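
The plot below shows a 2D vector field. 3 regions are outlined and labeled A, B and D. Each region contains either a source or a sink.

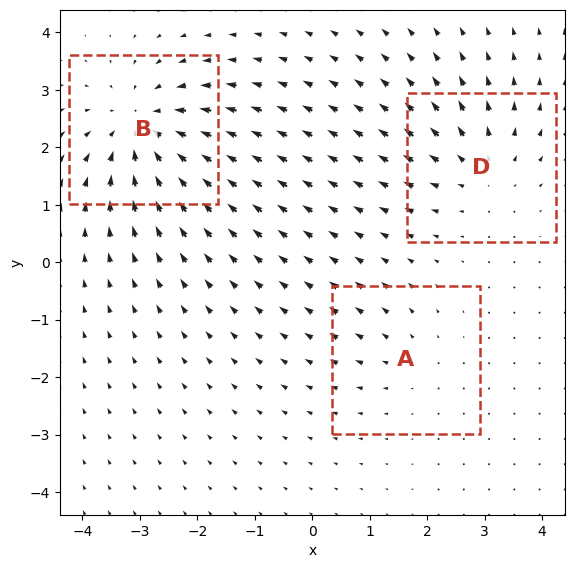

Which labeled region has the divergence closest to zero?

Divergence at each region's feature centre — A: about +2, B: about -5, D: about +3. Region A is closest to zero.

A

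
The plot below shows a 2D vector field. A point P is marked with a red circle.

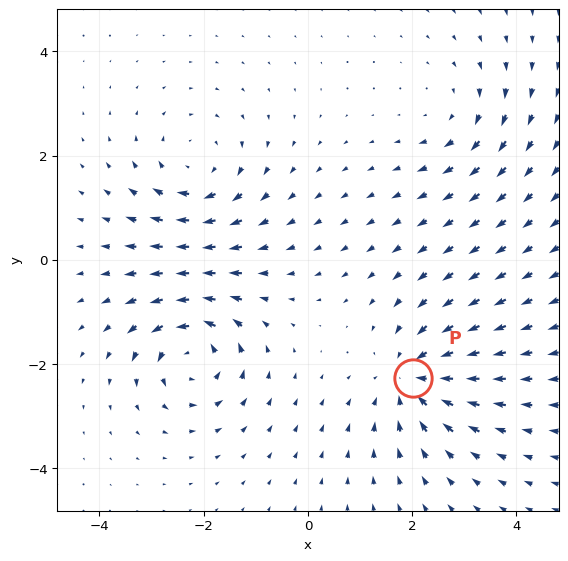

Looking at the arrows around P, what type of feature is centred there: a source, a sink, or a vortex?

sink

At P (2.0, -2.3) the arrows converge inward. Divergence about -5, curl ≈0 — negative divergence with near-zero curl is a sink.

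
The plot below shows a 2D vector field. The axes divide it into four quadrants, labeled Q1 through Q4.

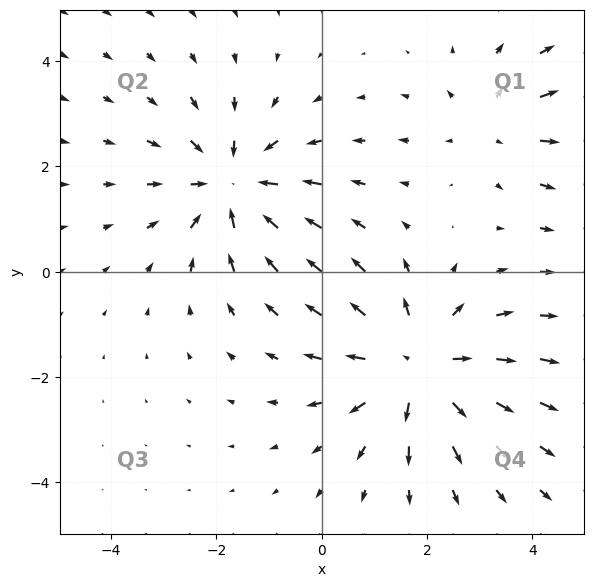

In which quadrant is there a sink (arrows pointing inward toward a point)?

Q2

The sink sits at approximately (-1.7, 1.6), which lies in quadrant Q2. The divergence there is about -4, negative as expected for a sink.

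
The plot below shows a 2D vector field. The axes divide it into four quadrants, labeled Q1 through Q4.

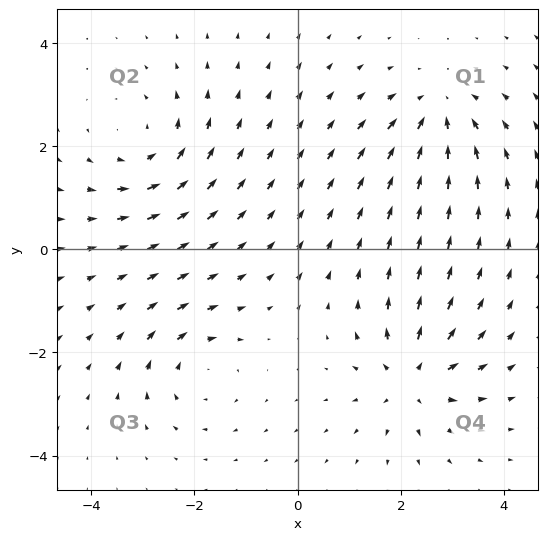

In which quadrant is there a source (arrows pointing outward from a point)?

Q4

The source sits at approximately (2.2, -2.5), which lies in quadrant Q4. The divergence there is about +5, positive as expected for a source.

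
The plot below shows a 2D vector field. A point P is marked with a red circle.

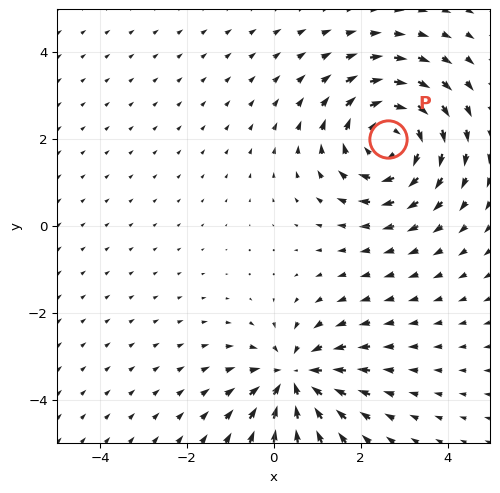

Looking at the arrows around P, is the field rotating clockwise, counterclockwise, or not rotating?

Near P at (2.6, 2.0) the arrows circulate clockwise. The curl (z-component) there is about -4; negative curl means clockwise rotation.

clockwise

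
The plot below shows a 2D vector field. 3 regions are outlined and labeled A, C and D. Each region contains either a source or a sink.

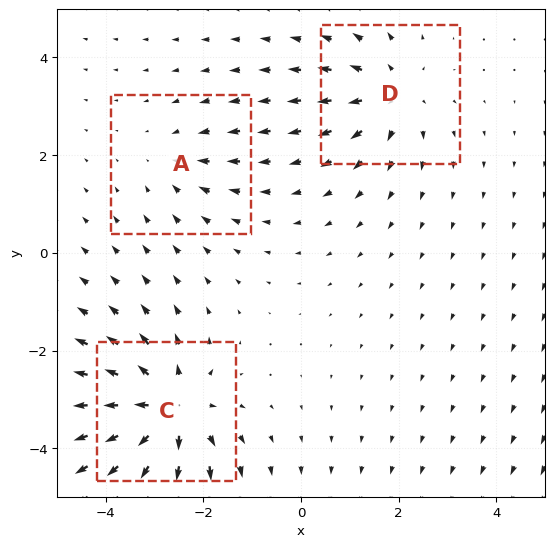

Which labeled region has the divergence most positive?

C

Divergence at each region's feature centre — A: about -2, C: about +5, D: about +3. Region C is most positive.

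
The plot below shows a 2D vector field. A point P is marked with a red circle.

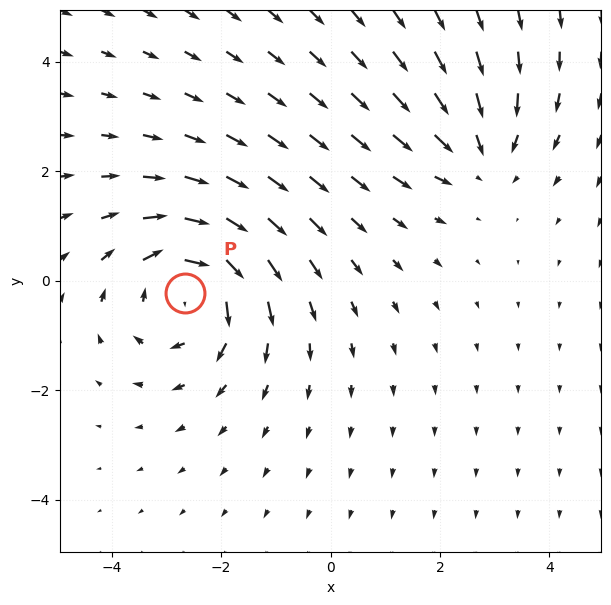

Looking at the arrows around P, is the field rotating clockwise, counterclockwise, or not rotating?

Near P at (-2.7, -0.2) the arrows circulate clockwise. The curl (z-component) there is about -4; negative curl means clockwise rotation.

clockwise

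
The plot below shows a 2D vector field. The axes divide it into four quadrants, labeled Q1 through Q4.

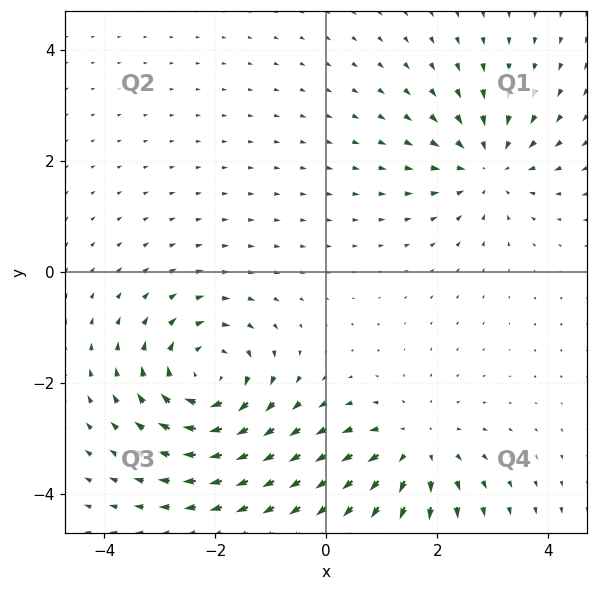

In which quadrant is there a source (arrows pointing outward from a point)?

The source sits at approximately (1.6, -3.2), which lies in quadrant Q4. The divergence there is about +3, positive as expected for a source.

Q4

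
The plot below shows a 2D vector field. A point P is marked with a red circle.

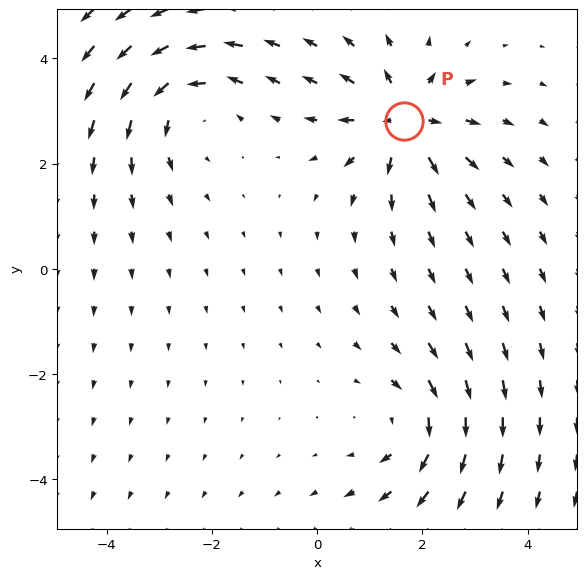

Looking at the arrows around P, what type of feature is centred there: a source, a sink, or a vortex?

source

At P (1.7, 2.8) the arrows spread outward. Divergence about +4, curl ≈0 — positive divergence with near-zero curl is a source.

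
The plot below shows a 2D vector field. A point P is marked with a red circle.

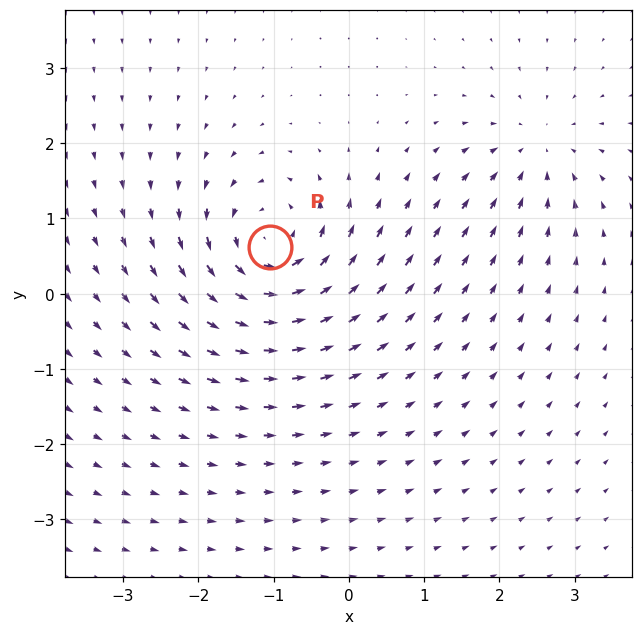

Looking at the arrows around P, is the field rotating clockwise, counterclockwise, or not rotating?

Near P at (-1.1, 0.6) the arrows circulate counterclockwise. The curl (z-component) there is about +6; positive curl means counterclockwise rotation.

counterclockwise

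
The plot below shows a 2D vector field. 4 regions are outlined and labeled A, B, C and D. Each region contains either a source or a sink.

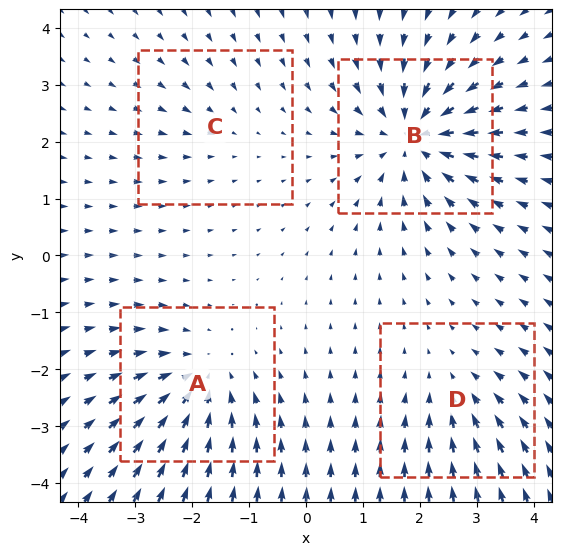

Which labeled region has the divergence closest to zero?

C

Divergence at each region's feature centre — A: about -5, B: about -7, C: about -2, D: about -3. Region C is closest to zero.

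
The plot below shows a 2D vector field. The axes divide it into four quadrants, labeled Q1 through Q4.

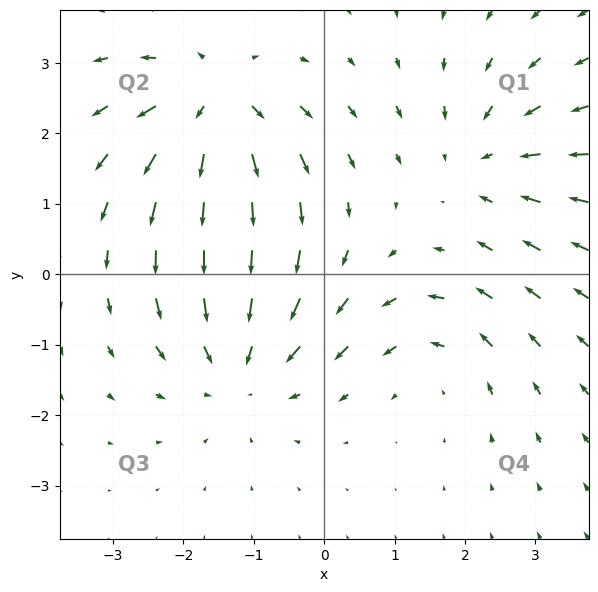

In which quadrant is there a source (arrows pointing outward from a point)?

The source sits at approximately (-1.6, 2.4), which lies in quadrant Q2. The divergence there is about +5, positive as expected for a source.

Q2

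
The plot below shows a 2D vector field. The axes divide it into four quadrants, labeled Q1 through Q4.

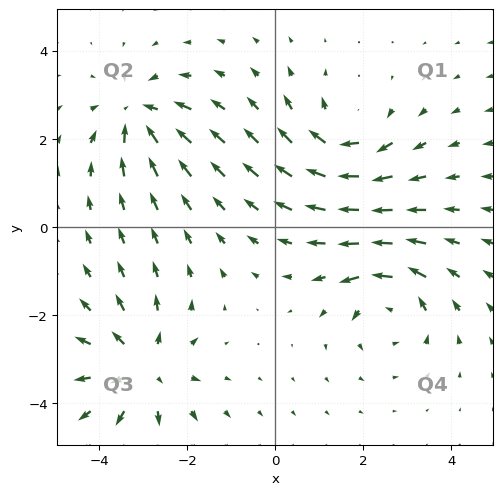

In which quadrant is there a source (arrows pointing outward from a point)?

The source sits at approximately (-3.0, -3.2), which lies in quadrant Q3. The divergence there is about +5, positive as expected for a source.

Q3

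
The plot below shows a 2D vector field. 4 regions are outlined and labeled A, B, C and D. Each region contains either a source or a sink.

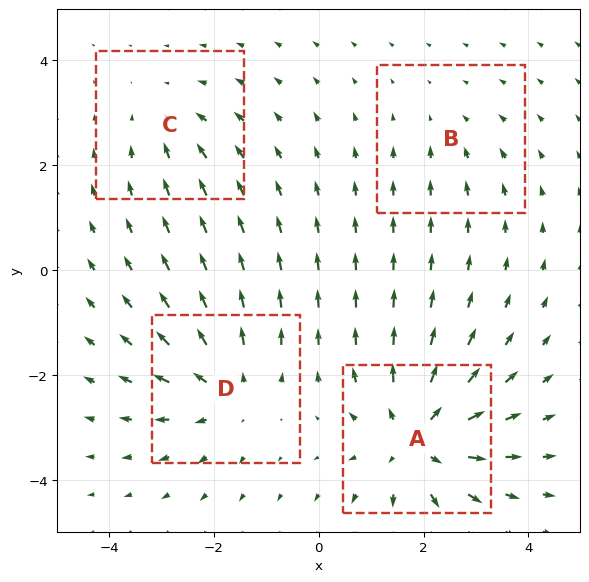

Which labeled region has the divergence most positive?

Divergence at each region's feature centre — A: about +6, B: about -2, C: about -3, D: about +4. Region A is most positive.

A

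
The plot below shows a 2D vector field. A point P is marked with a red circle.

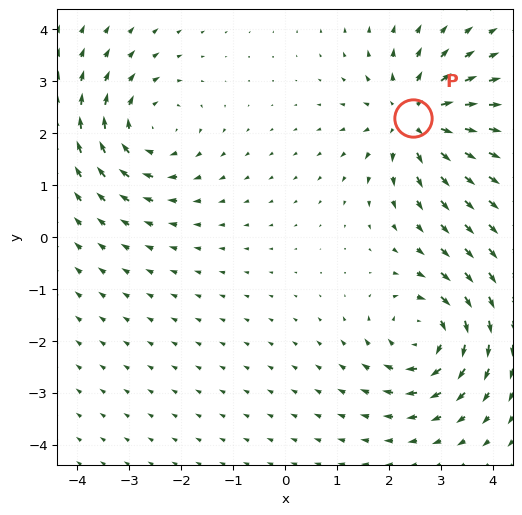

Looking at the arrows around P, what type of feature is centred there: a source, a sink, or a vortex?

At P (2.5, 2.3) the arrows spread outward. Divergence about +5, curl ≈0 — positive divergence with near-zero curl is a source.

source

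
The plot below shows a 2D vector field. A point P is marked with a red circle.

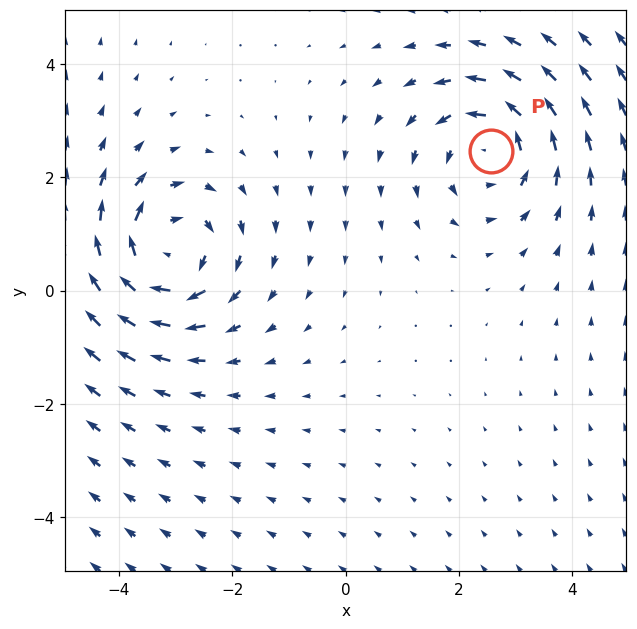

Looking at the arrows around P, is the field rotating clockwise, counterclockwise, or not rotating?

counterclockwise

Near P at (2.6, 2.5) the arrows circulate counterclockwise. The curl (z-component) there is about +4; positive curl means counterclockwise rotation.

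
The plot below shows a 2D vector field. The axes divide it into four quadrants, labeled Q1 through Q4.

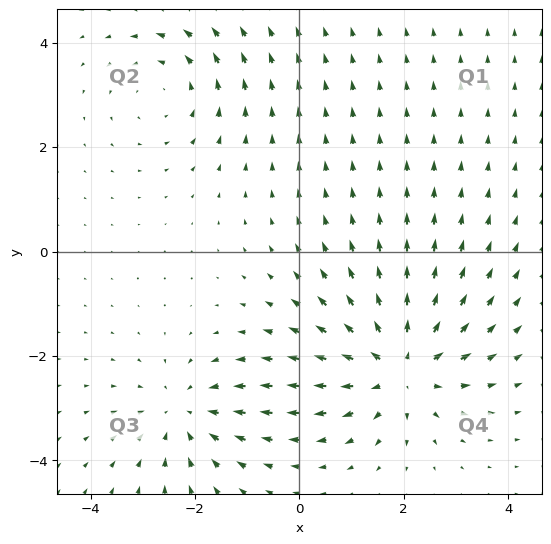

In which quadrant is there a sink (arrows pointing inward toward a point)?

The sink sits at approximately (-2.2, -3.1), which lies in quadrant Q3. The divergence there is about -3, negative as expected for a sink.

Q3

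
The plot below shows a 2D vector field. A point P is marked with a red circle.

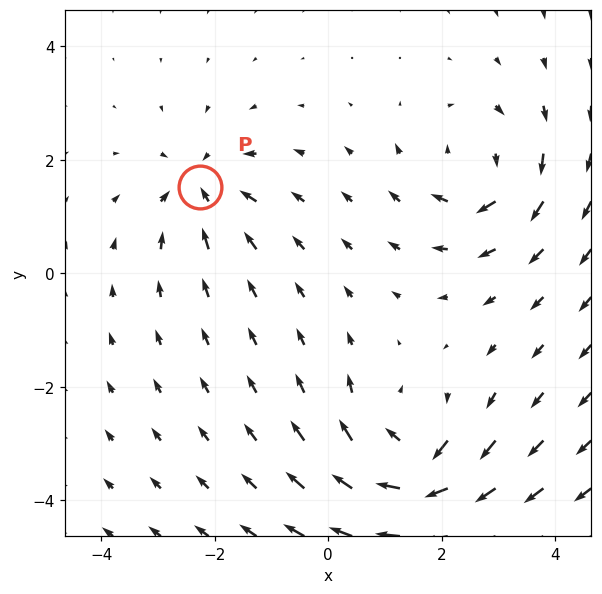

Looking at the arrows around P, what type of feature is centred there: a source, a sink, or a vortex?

sink

At P (-2.3, 1.5) the arrows converge inward. Divergence about -4, curl ≈0 — negative divergence with near-zero curl is a sink.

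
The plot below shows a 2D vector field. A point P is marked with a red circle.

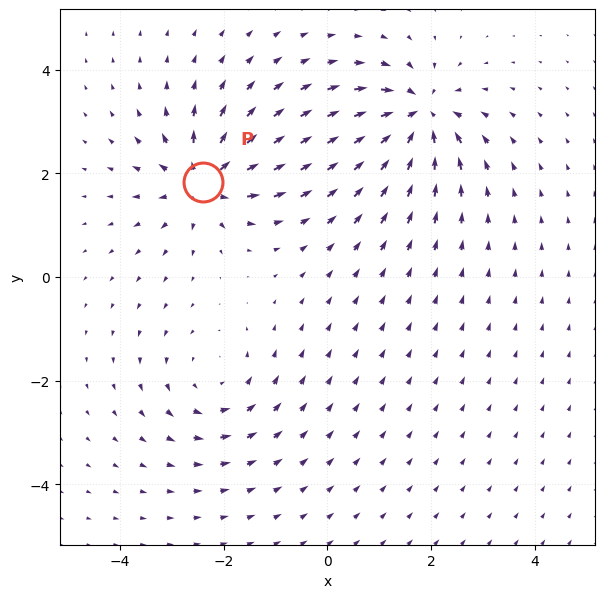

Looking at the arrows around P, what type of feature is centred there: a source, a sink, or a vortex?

At P (-2.4, 1.8) the arrows spread outward. Divergence about +5, curl ≈0 — positive divergence with near-zero curl is a source.

source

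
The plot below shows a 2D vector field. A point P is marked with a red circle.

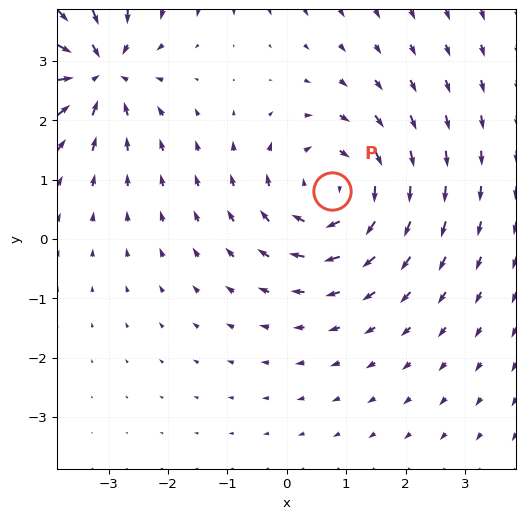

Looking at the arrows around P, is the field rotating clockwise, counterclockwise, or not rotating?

clockwise

Near P at (0.8, 0.8) the arrows circulate clockwise. The curl (z-component) there is about -4; negative curl means clockwise rotation.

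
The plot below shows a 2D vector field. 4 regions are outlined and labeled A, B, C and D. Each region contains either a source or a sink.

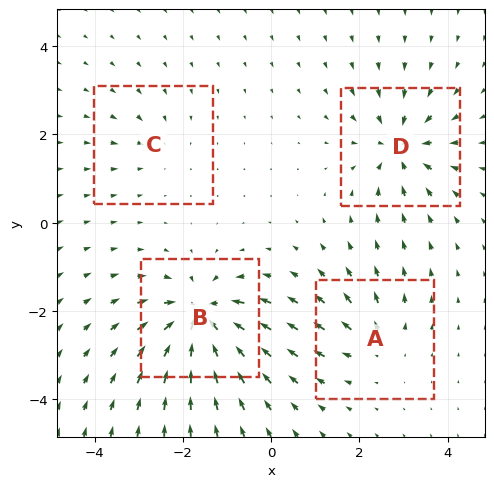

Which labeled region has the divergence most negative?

Divergence at each region's feature centre — A: about +4, B: about -8, C: about -3, D: about -6. Region B is most negative.

B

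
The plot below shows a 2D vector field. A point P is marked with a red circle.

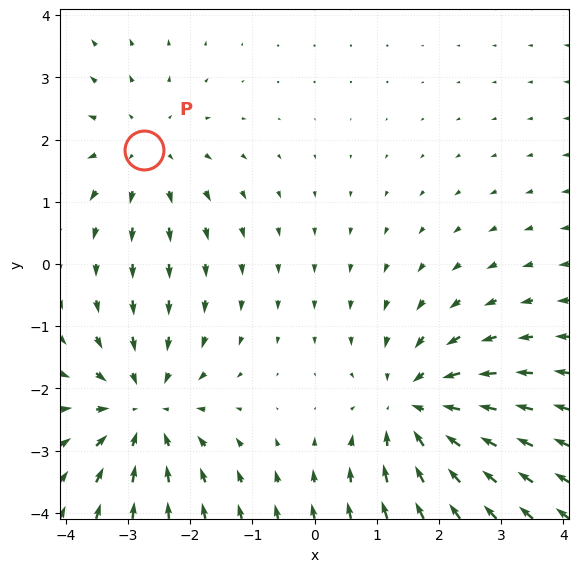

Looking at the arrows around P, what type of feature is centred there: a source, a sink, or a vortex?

source

At P (-2.7, 1.8) the arrows spread outward. Divergence about +2, curl ≈0 — positive divergence with near-zero curl is a source.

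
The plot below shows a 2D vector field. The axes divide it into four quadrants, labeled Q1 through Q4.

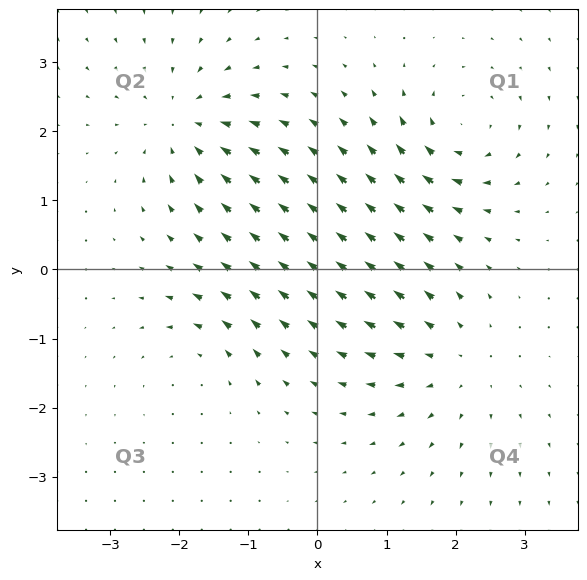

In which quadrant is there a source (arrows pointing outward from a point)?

Q4

The source sits at approximately (2.0, -1.3), which lies in quadrant Q4. The divergence there is about +4, positive as expected for a source.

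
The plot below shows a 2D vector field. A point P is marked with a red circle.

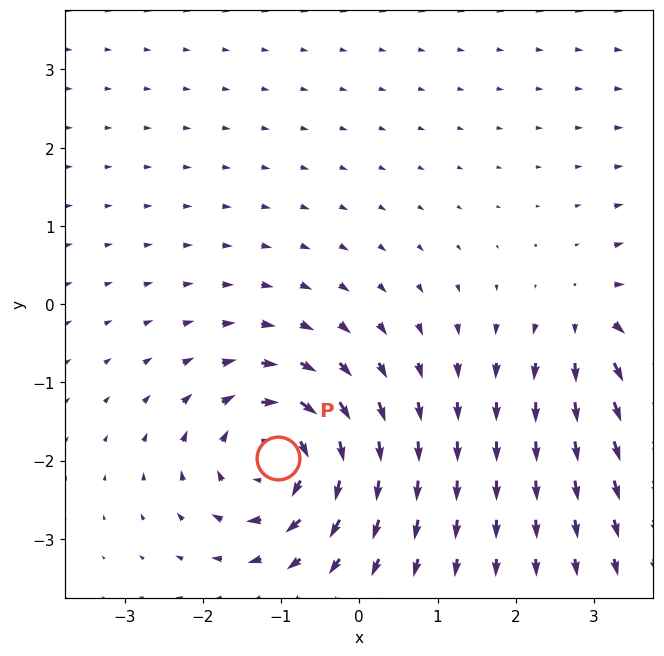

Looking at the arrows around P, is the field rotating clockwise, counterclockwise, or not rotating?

Near P at (-1.0, -2.0) the arrows circulate clockwise. The curl (z-component) there is about -5; negative curl means clockwise rotation.

clockwise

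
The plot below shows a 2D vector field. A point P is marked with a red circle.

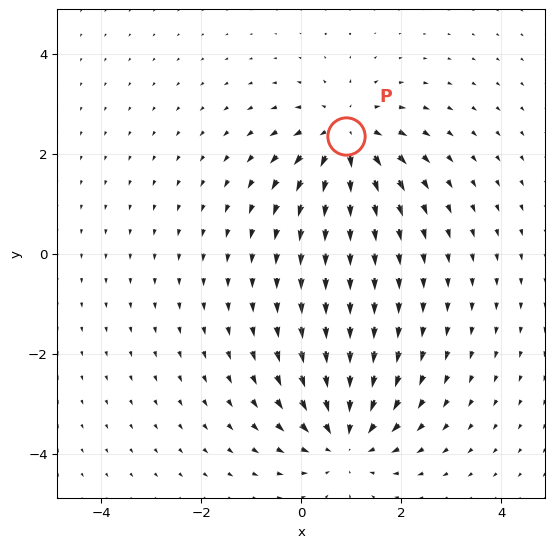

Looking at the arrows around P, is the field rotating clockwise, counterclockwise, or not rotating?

Near P at (0.9, 2.3) the arrows show no circulation. The curl there is ≈0.

not rotating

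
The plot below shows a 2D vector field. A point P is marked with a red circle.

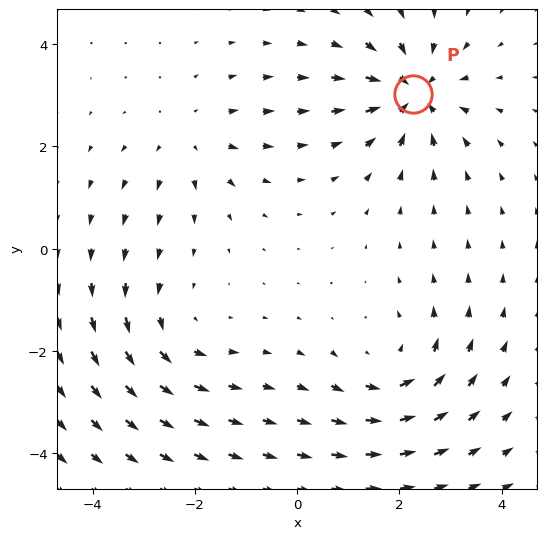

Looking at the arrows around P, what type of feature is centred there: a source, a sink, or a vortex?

sink

At P (2.3, 3.0) the arrows converge inward. Divergence about -6, curl ≈0 — negative divergence with near-zero curl is a sink.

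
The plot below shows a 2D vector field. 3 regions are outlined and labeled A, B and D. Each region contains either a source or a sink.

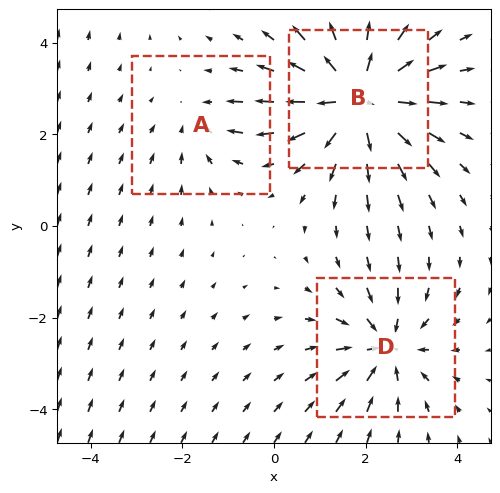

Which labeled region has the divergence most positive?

Divergence at each region's feature centre — A: about -2, B: about +5, D: about -3. Region B is most positive.

B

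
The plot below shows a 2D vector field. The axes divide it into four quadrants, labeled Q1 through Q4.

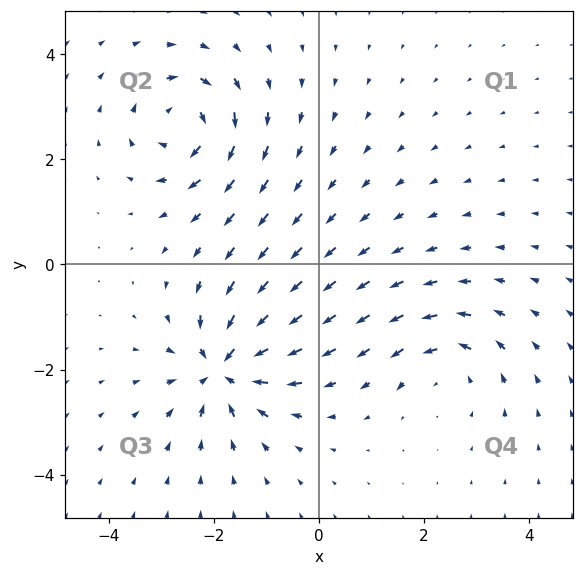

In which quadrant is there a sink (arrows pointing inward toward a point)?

Q3

The sink sits at approximately (-1.8, -2.0), which lies in quadrant Q3. The divergence there is about -5, negative as expected for a sink.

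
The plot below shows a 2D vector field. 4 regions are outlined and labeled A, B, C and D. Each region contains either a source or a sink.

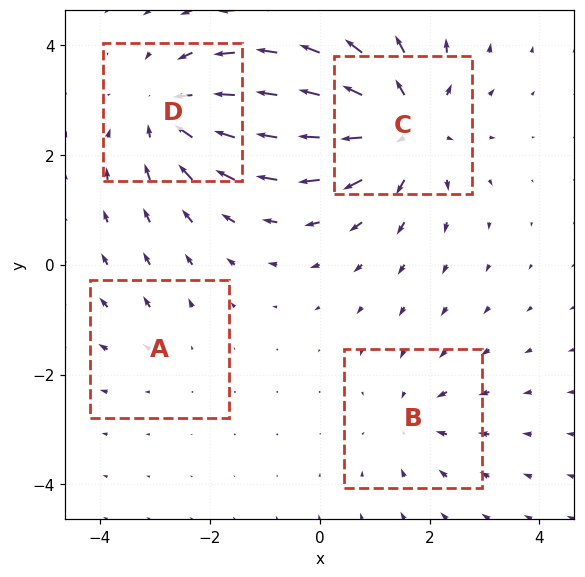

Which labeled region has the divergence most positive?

C

Divergence at each region's feature centre — A: about +2, B: about -3, C: about +6, D: about -5. Region C is most positive.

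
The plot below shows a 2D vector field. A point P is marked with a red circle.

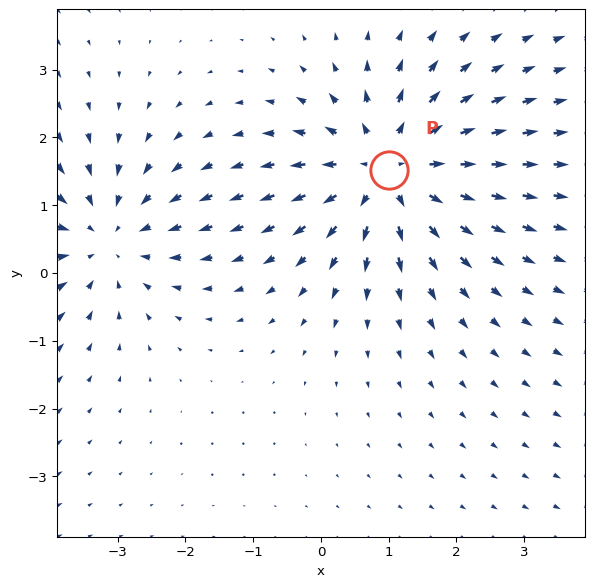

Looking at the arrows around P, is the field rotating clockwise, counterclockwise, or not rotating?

Near P at (1.0, 1.5) the arrows show no circulation. The curl there is ≈0.

not rotating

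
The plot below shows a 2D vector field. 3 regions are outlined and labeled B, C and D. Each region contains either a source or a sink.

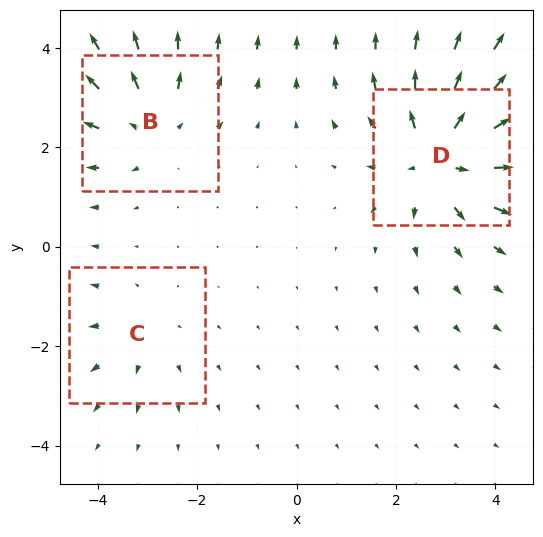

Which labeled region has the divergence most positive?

Divergence at each region's feature centre — B: about +3, C: about +2, D: about +5. Region D is most positive.

D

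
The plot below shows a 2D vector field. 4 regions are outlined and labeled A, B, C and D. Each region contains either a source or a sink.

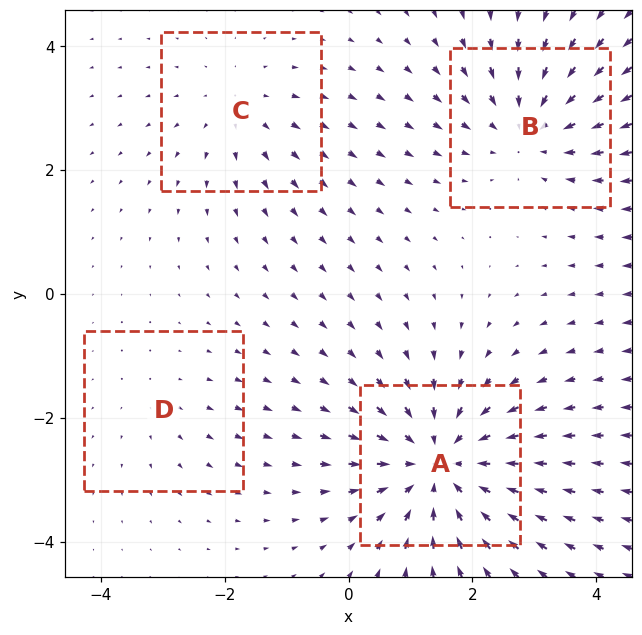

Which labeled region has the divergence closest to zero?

D

Divergence at each region's feature centre — A: about -6, B: about -4, C: about +3, D: about +2. Region D is closest to zero.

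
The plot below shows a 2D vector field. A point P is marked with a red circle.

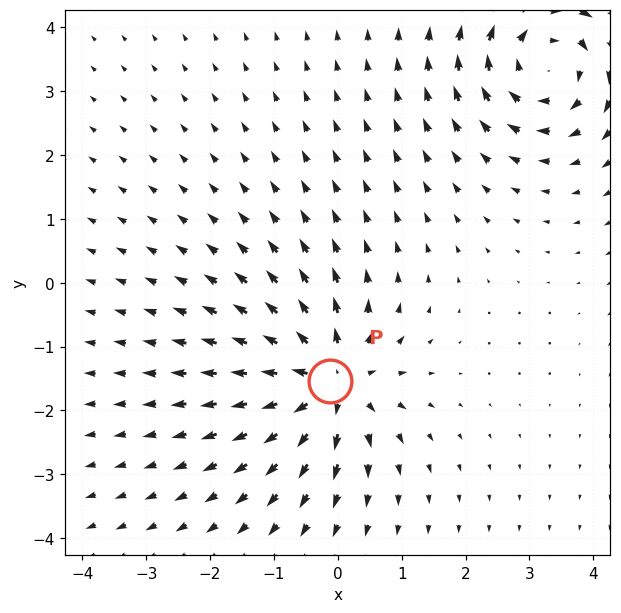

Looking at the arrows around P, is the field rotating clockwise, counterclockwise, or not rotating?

Near P at (-0.1, -1.5) the arrows show no circulation. The curl there is ≈0.

not rotating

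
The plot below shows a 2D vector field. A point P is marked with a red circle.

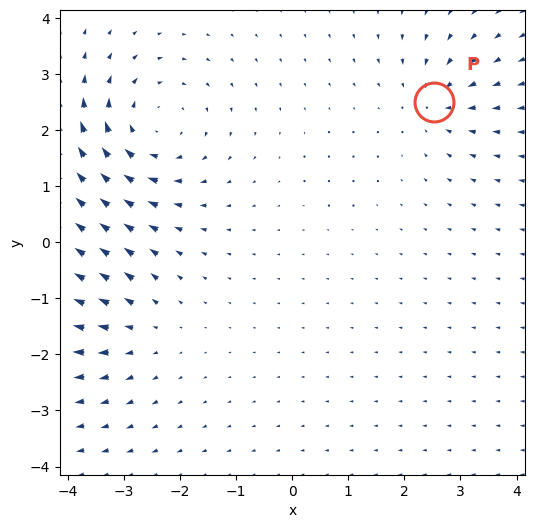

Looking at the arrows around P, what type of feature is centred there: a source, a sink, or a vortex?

sink

At P (2.5, 2.5) the arrows converge inward. Divergence about -3, curl ≈0 — negative divergence with near-zero curl is a sink.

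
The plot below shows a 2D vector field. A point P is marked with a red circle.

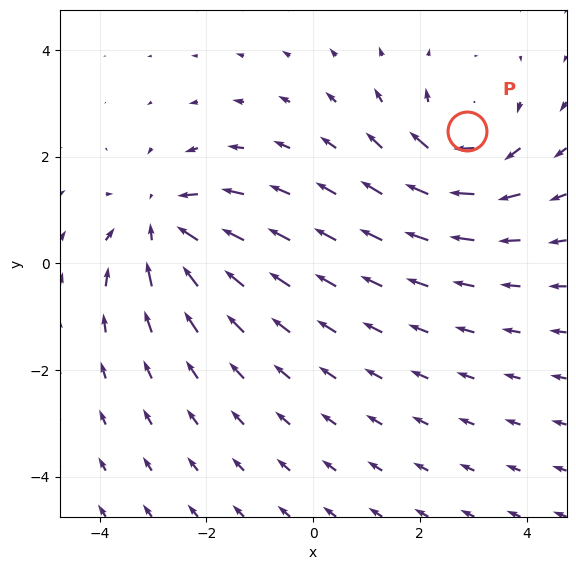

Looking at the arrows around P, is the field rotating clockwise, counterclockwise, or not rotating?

Near P at (2.9, 2.5) the arrows circulate clockwise. The curl (z-component) there is about -3; negative curl means clockwise rotation.

clockwise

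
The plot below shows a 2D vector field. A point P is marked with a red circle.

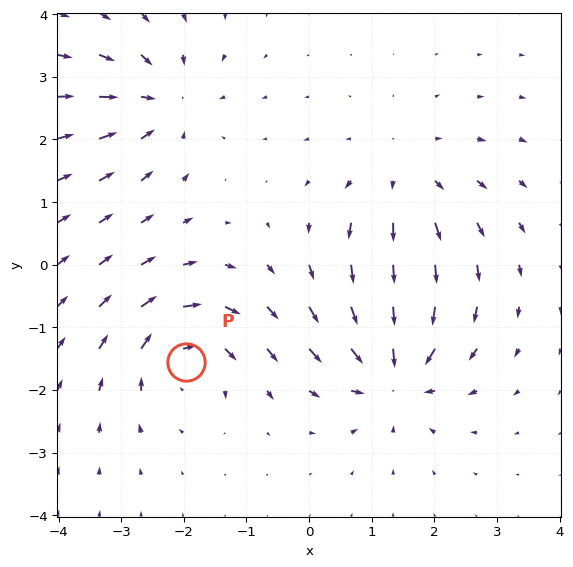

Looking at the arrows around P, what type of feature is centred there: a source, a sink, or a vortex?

vortex

At P (-2.0, -1.5) the arrows circulate clockwise. Divergence ≈0, curl about -5 — near-zero divergence with nonzero curl is a vortex.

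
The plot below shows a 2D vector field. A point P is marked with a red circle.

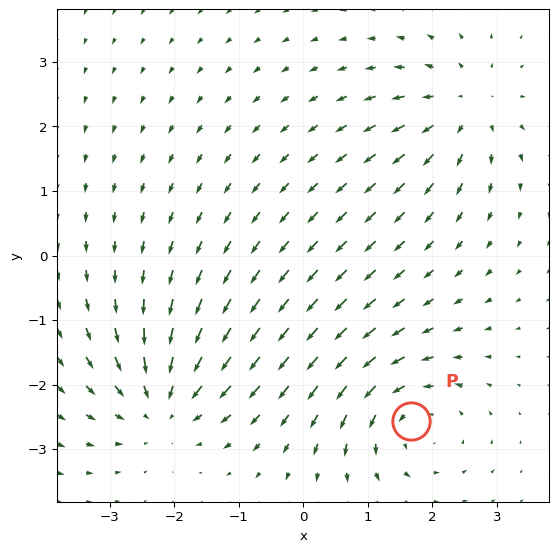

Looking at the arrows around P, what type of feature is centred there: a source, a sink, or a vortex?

At P (1.7, -2.6) the arrows circulate counterclockwise. Divergence ≈0, curl about +4 — near-zero divergence with nonzero curl is a vortex.

vortex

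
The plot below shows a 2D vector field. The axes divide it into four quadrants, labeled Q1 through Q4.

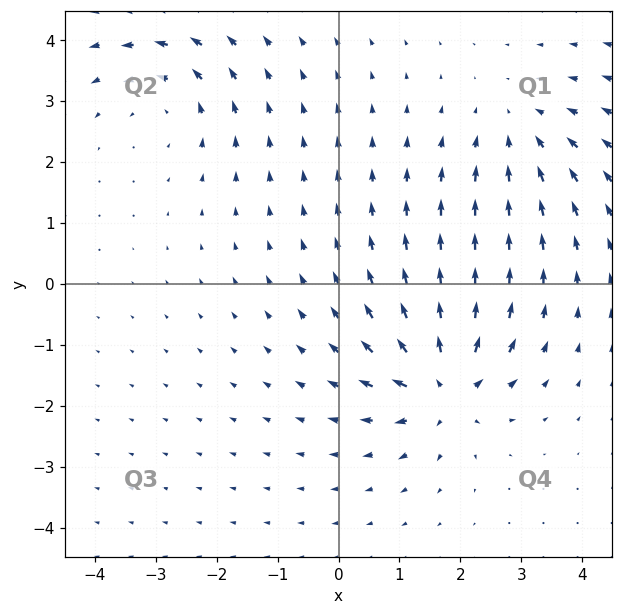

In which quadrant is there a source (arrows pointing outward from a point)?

Q4

The source sits at approximately (1.7, -1.7), which lies in quadrant Q4. The divergence there is about +6, positive as expected for a source.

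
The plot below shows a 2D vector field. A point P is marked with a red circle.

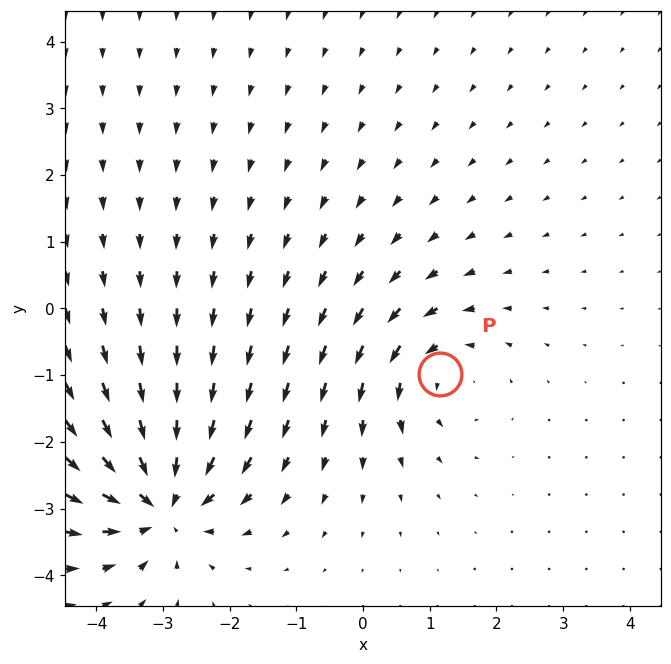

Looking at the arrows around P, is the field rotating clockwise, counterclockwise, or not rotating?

counterclockwise

Near P at (1.2, -1.0) the arrows circulate counterclockwise. The curl (z-component) there is about +3; positive curl means counterclockwise rotation.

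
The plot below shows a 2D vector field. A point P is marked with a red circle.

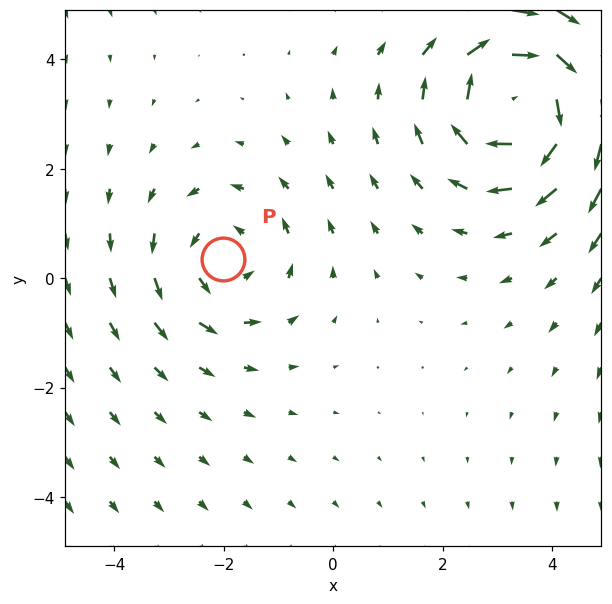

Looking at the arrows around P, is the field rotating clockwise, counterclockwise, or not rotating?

counterclockwise

Near P at (-2.0, 0.3) the arrows circulate counterclockwise. The curl (z-component) there is about +2; positive curl means counterclockwise rotation.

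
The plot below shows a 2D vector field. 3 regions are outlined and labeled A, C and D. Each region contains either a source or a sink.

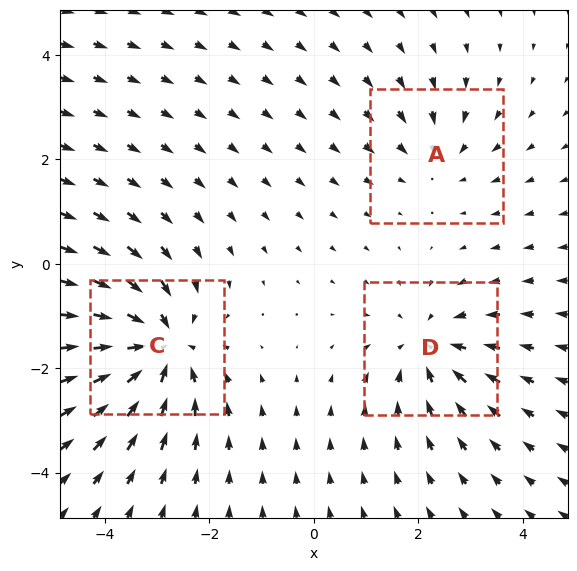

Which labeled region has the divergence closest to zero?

A

Divergence at each region's feature centre — A: about -2, C: about -5, D: about -3. Region A is closest to zero.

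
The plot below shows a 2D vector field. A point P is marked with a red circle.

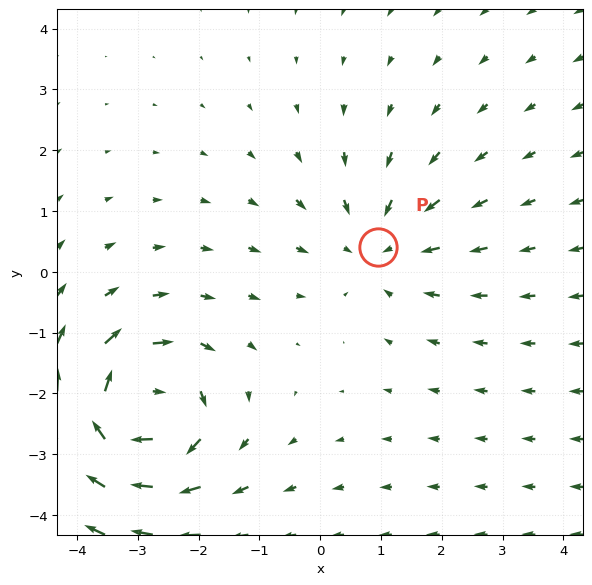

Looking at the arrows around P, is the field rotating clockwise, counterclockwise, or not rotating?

Near P at (1.0, 0.4) the arrows show no circulation. The curl there is ≈0.

not rotating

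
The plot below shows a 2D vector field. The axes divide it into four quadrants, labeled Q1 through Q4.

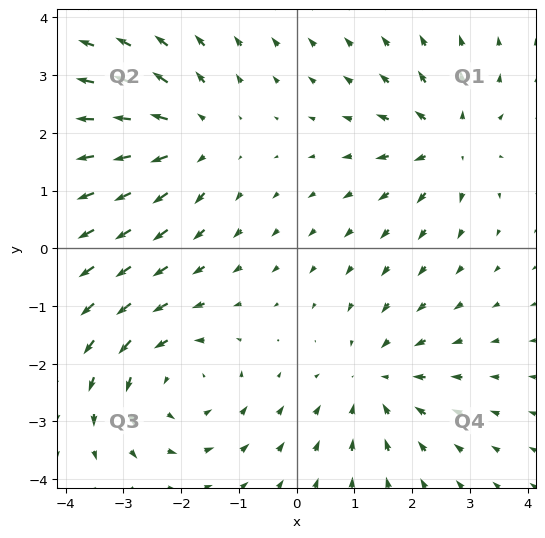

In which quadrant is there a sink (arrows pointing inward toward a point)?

The sink sits at approximately (1.4, -2.3), which lies in quadrant Q4. The divergence there is about -4, negative as expected for a sink.

Q4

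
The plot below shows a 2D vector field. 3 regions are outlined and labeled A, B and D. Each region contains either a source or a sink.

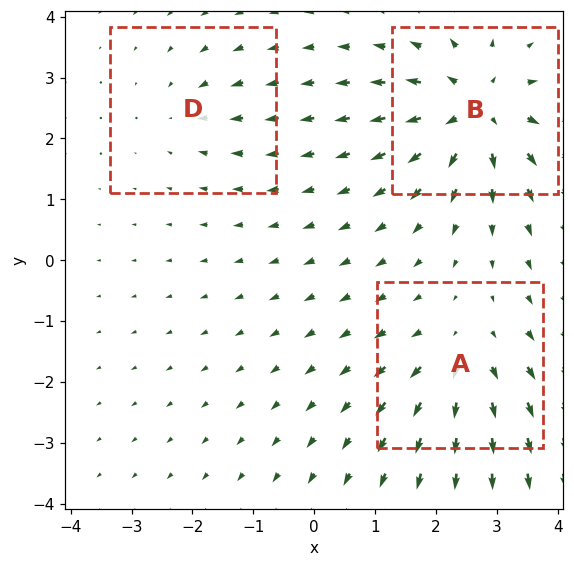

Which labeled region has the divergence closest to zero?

D

Divergence at each region's feature centre — A: about +4, B: about +6, D: about -2. Region D is closest to zero.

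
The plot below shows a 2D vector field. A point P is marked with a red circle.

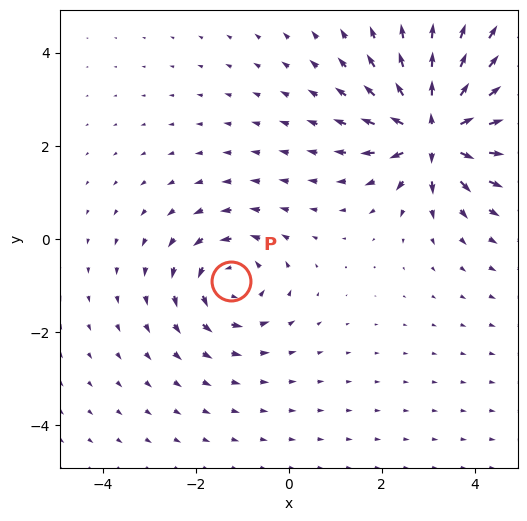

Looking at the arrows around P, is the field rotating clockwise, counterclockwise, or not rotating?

Near P at (-1.2, -0.9) the arrows circulate counterclockwise. The curl (z-component) there is about +4; positive curl means counterclockwise rotation.

counterclockwise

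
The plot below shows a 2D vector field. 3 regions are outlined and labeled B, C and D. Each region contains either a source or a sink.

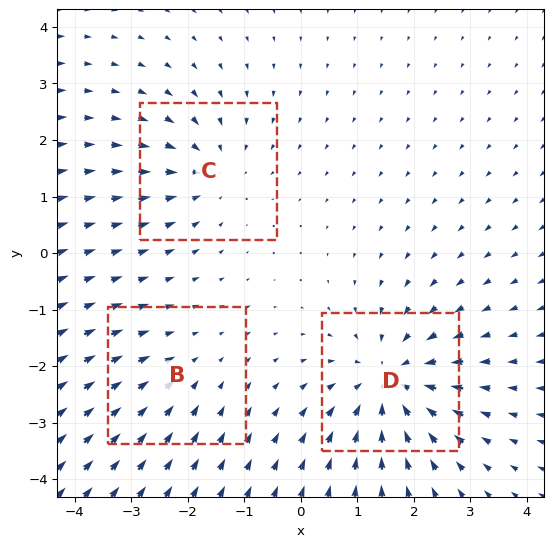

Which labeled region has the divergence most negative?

Divergence at each region's feature centre — B: about -2, C: about -3, D: about -4. Region D is most negative.

D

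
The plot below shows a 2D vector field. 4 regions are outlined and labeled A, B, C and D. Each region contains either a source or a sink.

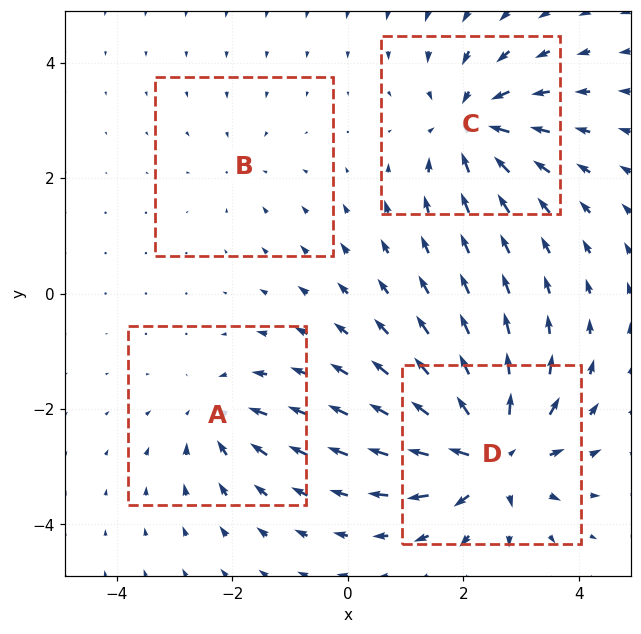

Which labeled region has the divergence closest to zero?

Divergence at each region's feature centre — A: about -4, B: about -2, C: about -6, D: about +8. Region B is closest to zero.

B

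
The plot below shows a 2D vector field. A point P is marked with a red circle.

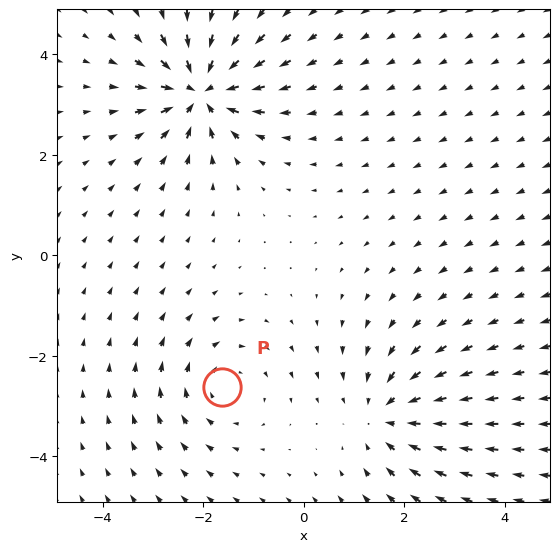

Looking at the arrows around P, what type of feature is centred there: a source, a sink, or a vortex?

At P (-1.6, -2.6) the arrows circulate clockwise. Divergence ≈0, curl about -2 — near-zero divergence with nonzero curl is a vortex.

vortex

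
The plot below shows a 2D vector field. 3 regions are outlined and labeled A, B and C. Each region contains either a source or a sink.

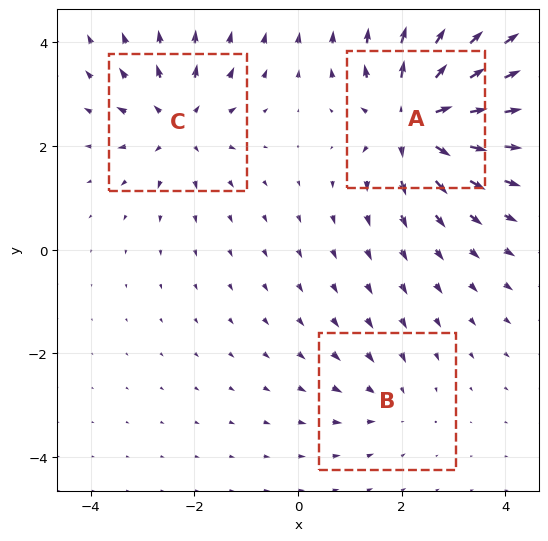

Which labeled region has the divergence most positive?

Divergence at each region's feature centre — A: about +6, B: about -2, C: about +4. Region A is most positive.

A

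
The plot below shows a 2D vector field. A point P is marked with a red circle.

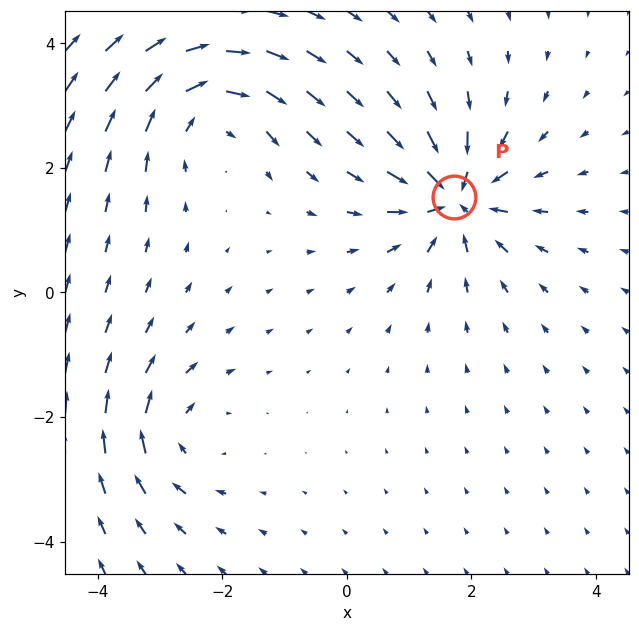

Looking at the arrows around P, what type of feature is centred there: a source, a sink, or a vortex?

At P (1.7, 1.5) the arrows converge inward. Divergence about -6, curl ≈0 — negative divergence with near-zero curl is a sink.

sink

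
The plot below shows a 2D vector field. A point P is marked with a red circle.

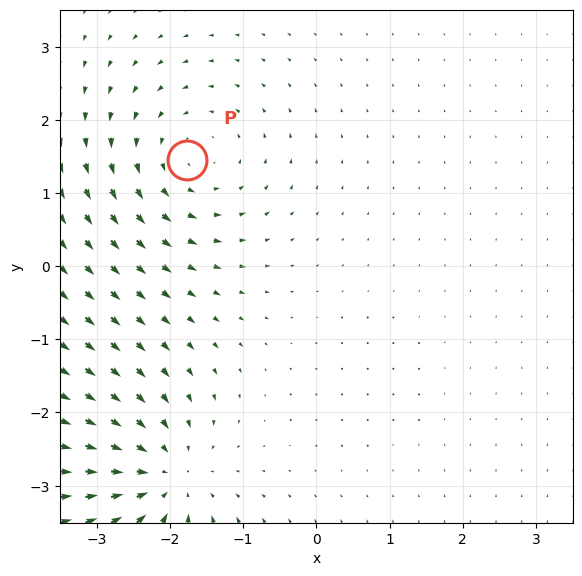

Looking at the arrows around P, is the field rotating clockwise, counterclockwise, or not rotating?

Near P at (-1.8, 1.5) the arrows circulate counterclockwise. The curl (z-component) there is about +4; positive curl means counterclockwise rotation.

counterclockwise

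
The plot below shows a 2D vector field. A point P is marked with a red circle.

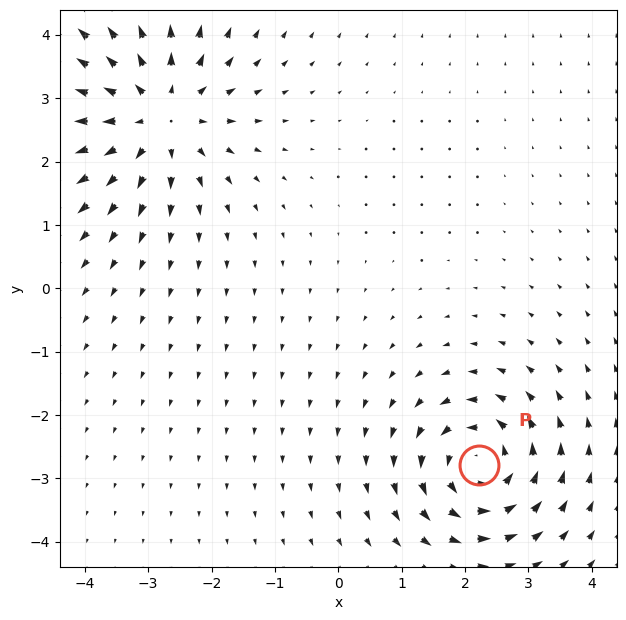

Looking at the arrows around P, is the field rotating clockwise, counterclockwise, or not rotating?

counterclockwise

Near P at (2.2, -2.8) the arrows circulate counterclockwise. The curl (z-component) there is about +5; positive curl means counterclockwise rotation.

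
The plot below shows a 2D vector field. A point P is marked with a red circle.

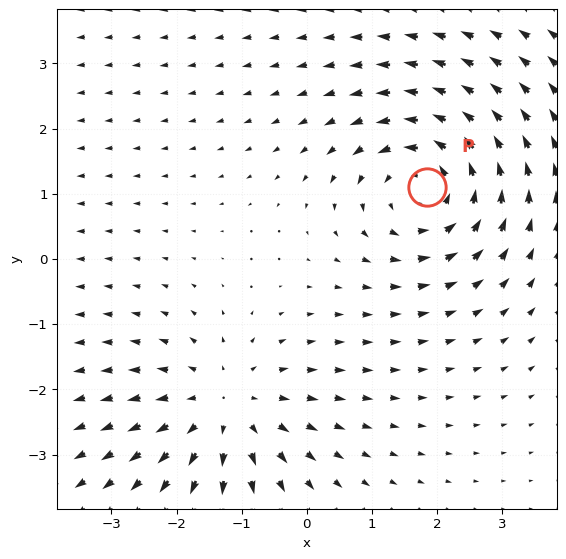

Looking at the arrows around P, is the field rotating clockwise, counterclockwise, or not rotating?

counterclockwise

Near P at (1.8, 1.1) the arrows circulate counterclockwise. The curl (z-component) there is about +4; positive curl means counterclockwise rotation.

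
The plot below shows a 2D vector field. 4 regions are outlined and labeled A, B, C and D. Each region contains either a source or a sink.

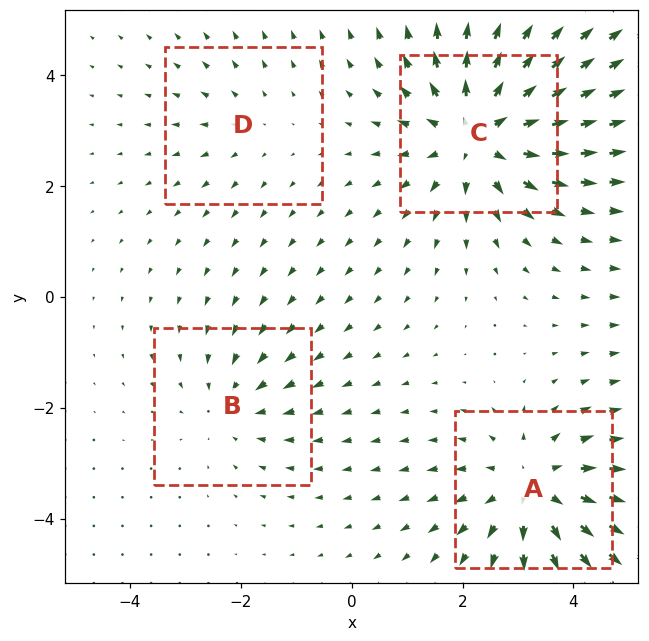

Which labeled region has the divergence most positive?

Divergence at each region's feature centre — A: about +5, B: about -3, C: about +6, D: about +2. Region C is most positive.

C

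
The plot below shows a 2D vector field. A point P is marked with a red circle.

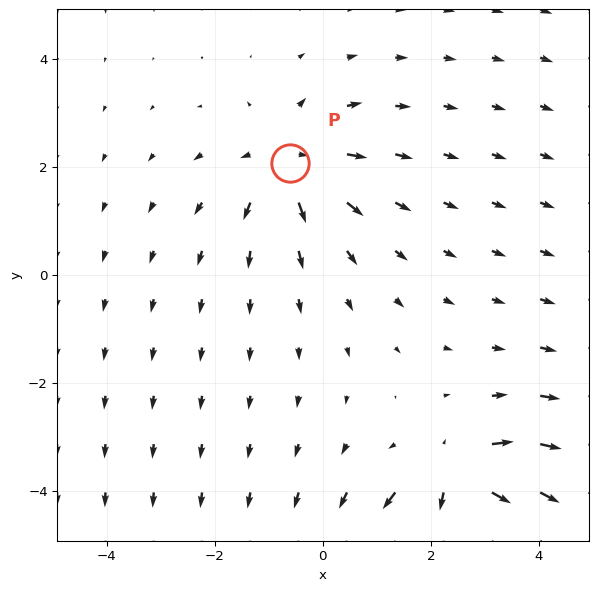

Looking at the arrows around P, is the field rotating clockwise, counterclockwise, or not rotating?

not rotating

Near P at (-0.6, 2.1) the arrows show no circulation. The curl there is ≈0.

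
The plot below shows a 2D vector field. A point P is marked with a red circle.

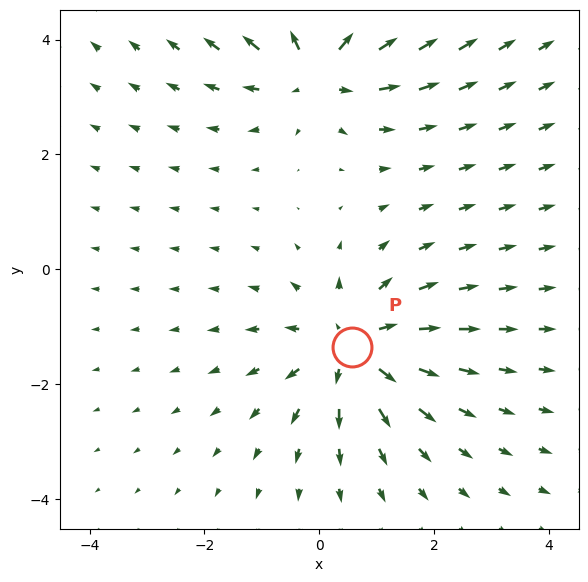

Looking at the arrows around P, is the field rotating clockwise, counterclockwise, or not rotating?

not rotating

Near P at (0.6, -1.4) the arrows show no circulation. The curl there is ≈0.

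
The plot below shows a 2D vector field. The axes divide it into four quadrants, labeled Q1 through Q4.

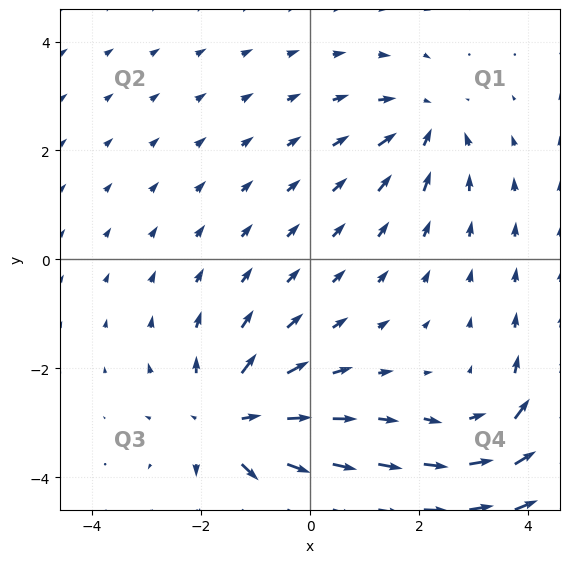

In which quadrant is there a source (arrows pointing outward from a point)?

The source sits at approximately (-1.5, -3.0), which lies in quadrant Q3. The divergence there is about +5, positive as expected for a source.

Q3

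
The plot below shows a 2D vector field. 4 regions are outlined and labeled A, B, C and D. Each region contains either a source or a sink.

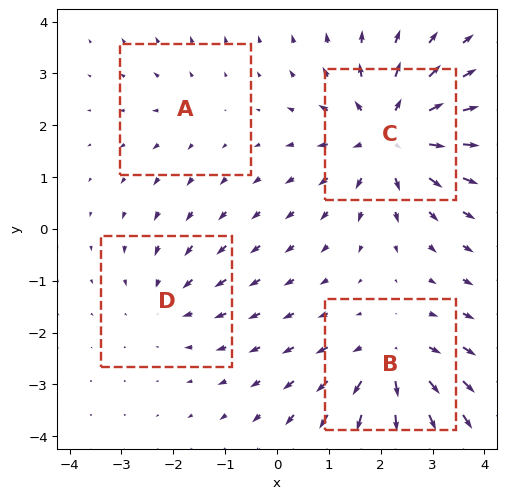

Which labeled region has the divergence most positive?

C

Divergence at each region's feature centre — A: about +2, B: about +5, C: about +6, D: about -3. Region C is most positive.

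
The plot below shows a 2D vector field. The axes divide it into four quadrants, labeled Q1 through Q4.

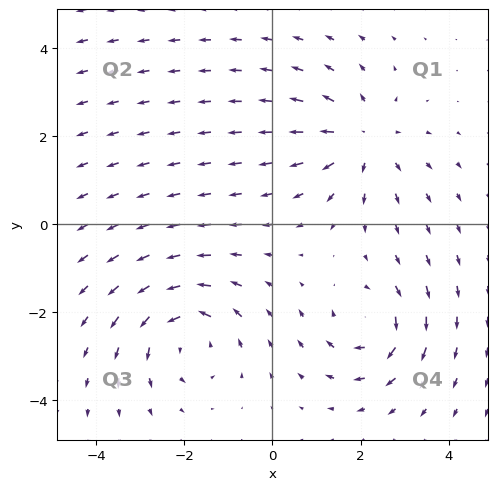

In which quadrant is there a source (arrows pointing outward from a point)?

The source sits at approximately (2.1, 1.9), which lies in quadrant Q1. The divergence there is about +4, positive as expected for a source.

Q1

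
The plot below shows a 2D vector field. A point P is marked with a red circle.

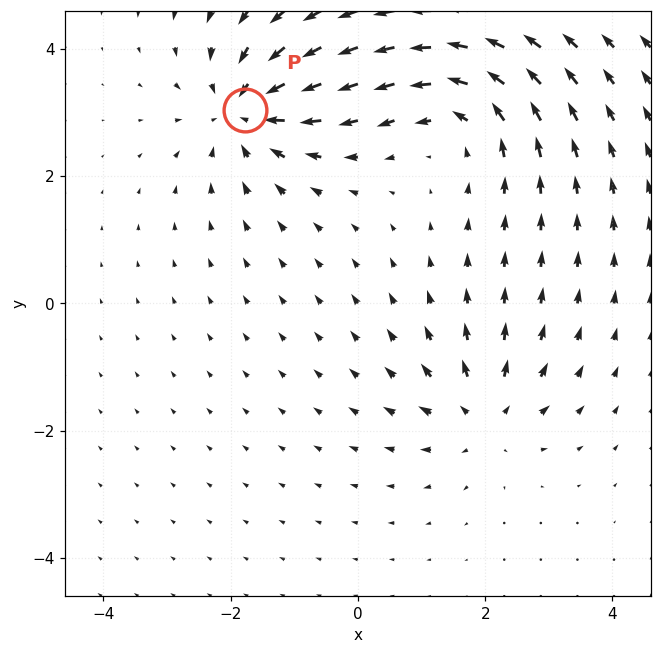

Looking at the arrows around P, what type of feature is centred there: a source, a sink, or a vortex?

sink

At P (-1.8, 3.0) the arrows converge inward. Divergence about -5, curl ≈0 — negative divergence with near-zero curl is a sink.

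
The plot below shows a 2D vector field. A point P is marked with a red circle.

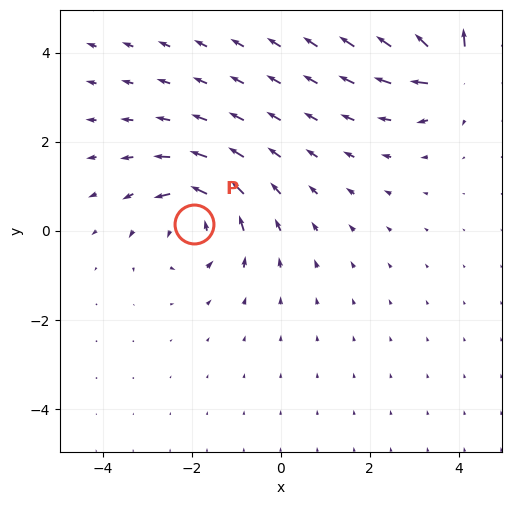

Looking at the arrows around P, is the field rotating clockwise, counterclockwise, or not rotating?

Near P at (-1.9, 0.1) the arrows circulate counterclockwise. The curl (z-component) there is about +5; positive curl means counterclockwise rotation.

counterclockwise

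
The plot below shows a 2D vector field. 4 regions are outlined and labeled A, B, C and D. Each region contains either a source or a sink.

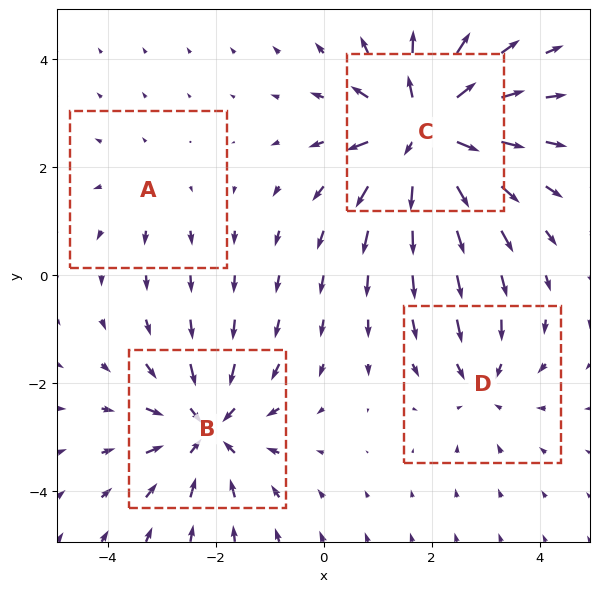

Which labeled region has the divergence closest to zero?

Divergence at each region's feature centre — A: about +2, B: about -5, C: about +8, D: about -4. Region A is closest to zero.

A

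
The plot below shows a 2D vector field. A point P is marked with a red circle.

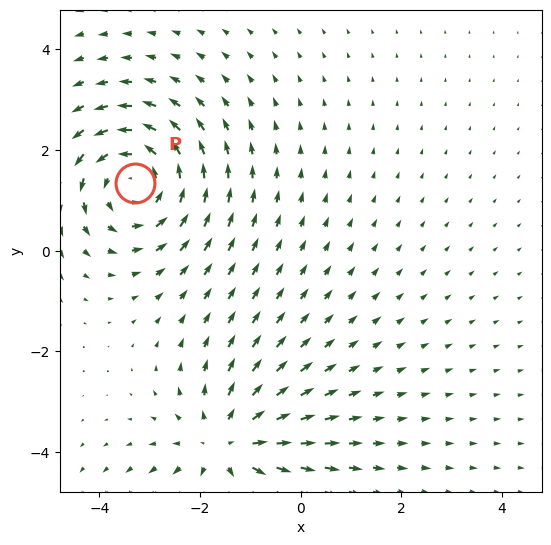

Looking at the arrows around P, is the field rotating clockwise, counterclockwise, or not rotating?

counterclockwise

Near P at (-3.3, 1.3) the arrows circulate counterclockwise. The curl (z-component) there is about +4; positive curl means counterclockwise rotation.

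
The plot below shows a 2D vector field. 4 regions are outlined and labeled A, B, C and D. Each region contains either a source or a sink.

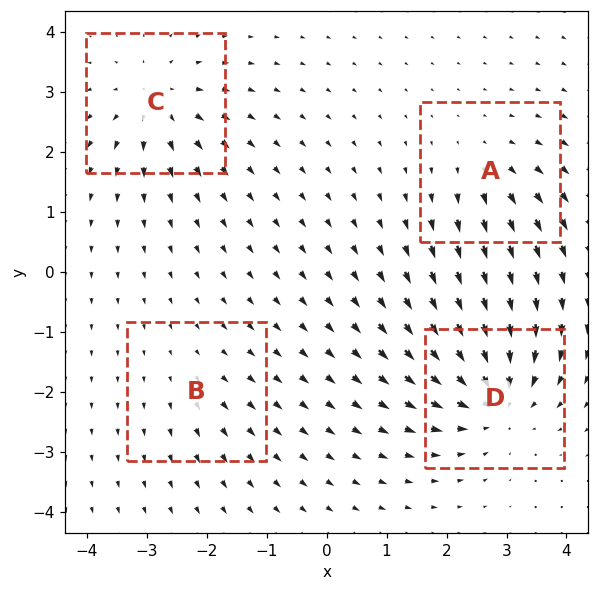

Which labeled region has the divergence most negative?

Divergence at each region's feature centre — A: about +4, B: about +2, C: about +6, D: about -7. Region D is most negative.

D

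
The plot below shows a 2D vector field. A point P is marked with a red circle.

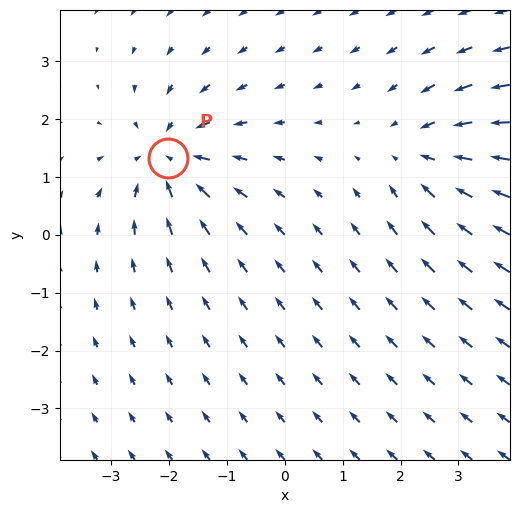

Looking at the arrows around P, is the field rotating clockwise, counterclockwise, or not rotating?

not rotating

Near P at (-2.0, 1.3) the arrows show no circulation. The curl there is ≈0.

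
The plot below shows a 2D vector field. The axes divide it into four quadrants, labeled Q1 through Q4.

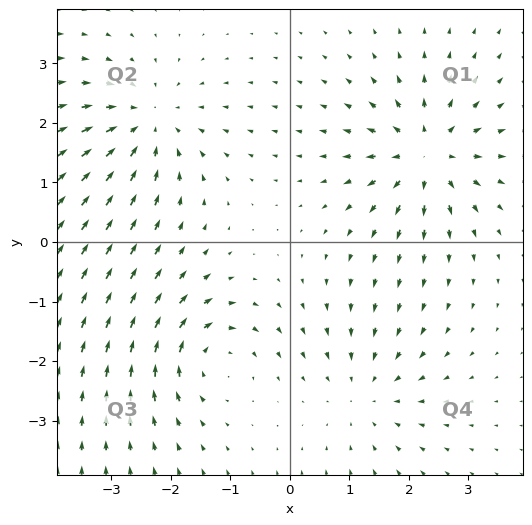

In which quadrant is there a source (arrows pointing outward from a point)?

The source sits at approximately (2.3, 1.5), which lies in quadrant Q1. The divergence there is about +7, positive as expected for a source.

Q1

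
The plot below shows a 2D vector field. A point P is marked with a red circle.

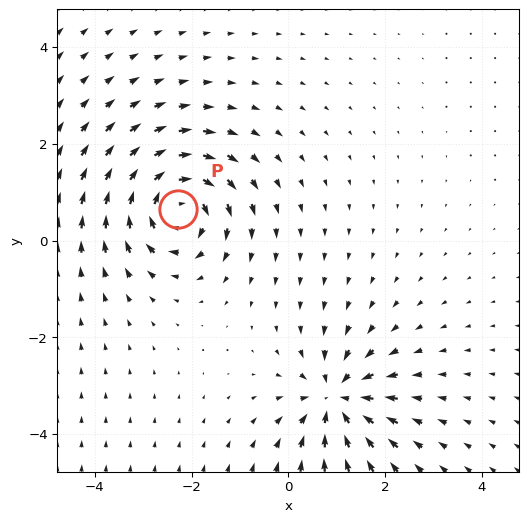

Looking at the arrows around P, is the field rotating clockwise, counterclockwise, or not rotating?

Near P at (-2.3, 0.6) the arrows circulate clockwise. The curl (z-component) there is about -6; negative curl means clockwise rotation.

clockwise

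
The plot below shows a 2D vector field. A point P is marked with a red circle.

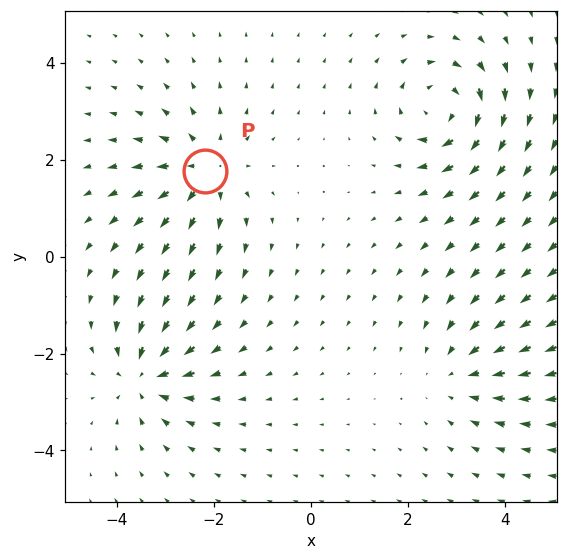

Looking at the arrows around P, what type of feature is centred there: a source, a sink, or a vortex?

source

At P (-2.2, 1.8) the arrows spread outward. Divergence about +4, curl ≈0 — positive divergence with near-zero curl is a source.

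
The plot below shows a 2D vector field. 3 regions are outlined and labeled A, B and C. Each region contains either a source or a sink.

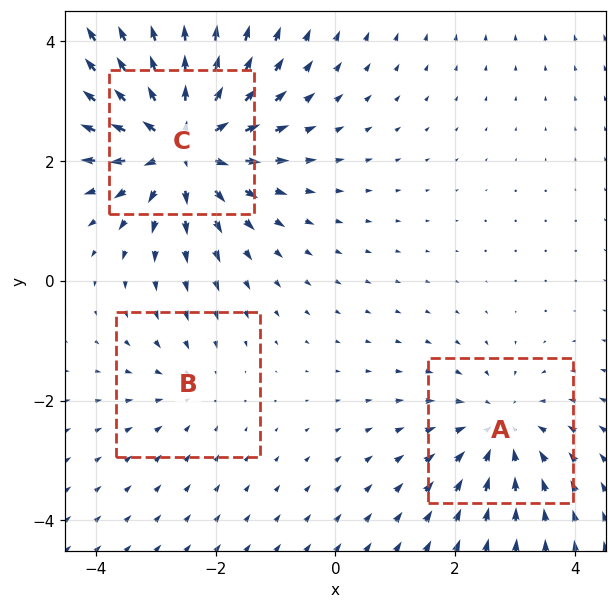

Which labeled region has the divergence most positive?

Divergence at each region's feature centre — A: about -3, B: about -2, C: about +5. Region C is most positive.

C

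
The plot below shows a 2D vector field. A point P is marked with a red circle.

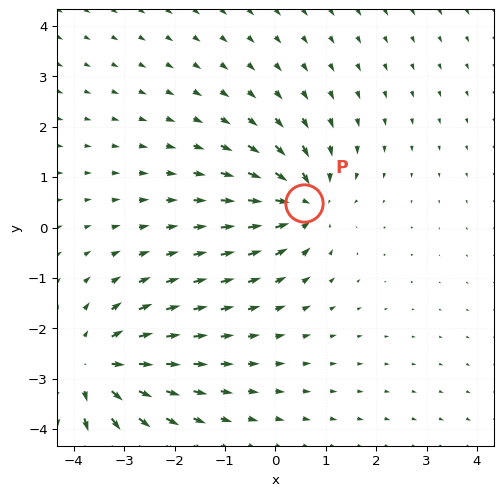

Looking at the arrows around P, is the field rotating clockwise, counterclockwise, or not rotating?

not rotating

Near P at (0.6, 0.5) the arrows show no circulation. The curl there is ≈0.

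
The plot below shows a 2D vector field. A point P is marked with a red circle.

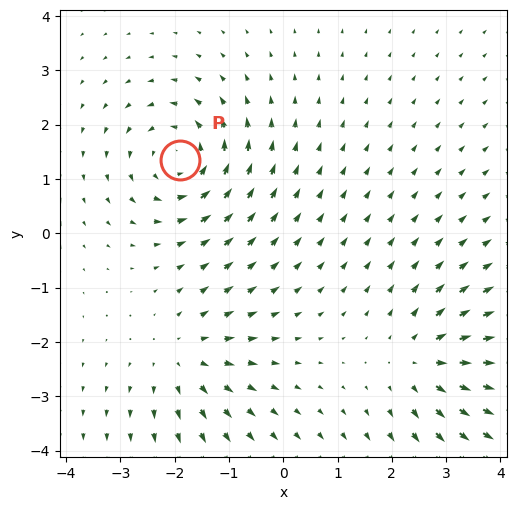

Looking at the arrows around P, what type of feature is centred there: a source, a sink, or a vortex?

vortex

At P (-1.9, 1.4) the arrows circulate counterclockwise. Divergence ≈0, curl about +4 — near-zero divergence with nonzero curl is a vortex.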